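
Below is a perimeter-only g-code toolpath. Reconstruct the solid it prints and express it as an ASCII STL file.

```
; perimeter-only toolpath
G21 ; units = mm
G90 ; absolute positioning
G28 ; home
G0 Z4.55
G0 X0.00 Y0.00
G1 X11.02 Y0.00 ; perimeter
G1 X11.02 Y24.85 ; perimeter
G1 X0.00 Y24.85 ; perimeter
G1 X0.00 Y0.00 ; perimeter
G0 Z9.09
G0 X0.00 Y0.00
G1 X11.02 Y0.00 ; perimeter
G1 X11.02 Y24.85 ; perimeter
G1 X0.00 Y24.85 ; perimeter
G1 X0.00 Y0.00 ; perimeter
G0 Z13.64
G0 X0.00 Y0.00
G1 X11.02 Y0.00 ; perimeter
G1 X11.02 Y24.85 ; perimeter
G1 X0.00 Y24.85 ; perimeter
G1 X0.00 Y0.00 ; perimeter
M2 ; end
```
solid part
  facet normal 0.0000 0.0000 -1.0000
    outer loop
      vertex 11.02 24.85 0.00
      vertex 11.02 0.00 0.00
      vertex 0.00 0.00 0.00
    endloop
  endfacet
  facet normal 0.0000 0.0000 -1.0000
    outer loop
      vertex 0.00 24.85 0.00
      vertex 11.02 24.85 0.00
      vertex 0.00 0.00 0.00
    endloop
  endfacet
  facet normal 0.0000 0.0000 1.0000
    outer loop
      vertex 0.00 0.00 13.64
      vertex 11.02 0.00 13.64
      vertex 11.02 24.85 13.64
    endloop
  endfacet
  facet normal 0.0000 0.0000 1.0000
    outer loop
      vertex 0.00 0.00 13.64
      vertex 11.02 24.85 13.64
      vertex 0.00 24.85 13.64
    endloop
  endfacet
  facet normal 0.0000 -1.0000 0.0000
    outer loop
      vertex 0.00 0.00 0.00
      vertex 11.02 0.00 0.00
      vertex 11.02 0.00 13.64
    endloop
  endfacet
  facet normal 0.0000 -1.0000 0.0000
    outer loop
      vertex 0.00 0.00 0.00
      vertex 11.02 0.00 13.64
      vertex 0.00 0.00 13.64
    endloop
  endfacet
  facet normal 0.0000 1.0000 0.0000
    outer loop
      vertex 11.02 24.85 13.64
      vertex 11.02 24.85 0.00
      vertex 0.00 24.85 0.00
    endloop
  endfacet
  facet normal 0.0000 1.0000 0.0000
    outer loop
      vertex 0.00 24.85 13.64
      vertex 11.02 24.85 13.64
      vertex 0.00 24.85 0.00
    endloop
  endfacet
  facet normal -1.0000 0.0000 0.0000
    outer loop
      vertex 0.00 24.85 13.64
      vertex 0.00 24.85 0.00
      vertex 0.00 0.00 0.00
    endloop
  endfacet
  facet normal -1.0000 0.0000 0.0000
    outer loop
      vertex 0.00 0.00 13.64
      vertex 0.00 24.85 13.64
      vertex 0.00 0.00 0.00
    endloop
  endfacet
  facet normal 1.0000 0.0000 0.0000
    outer loop
      vertex 11.02 0.00 0.00
      vertex 11.02 24.85 0.00
      vertex 11.02 24.85 13.64
    endloop
  endfacet
  facet normal 1.0000 0.0000 0.0000
    outer loop
      vertex 11.02 0.00 0.00
      vertex 11.02 24.85 13.64
      vertex 11.02 0.00 13.64
    endloop
  endfacet
endsolid part

The G0 Z moves step by Δz≈4.55 mm. Every layer's G1 loop is the same polygon, so the solid is a straight extrusion of it from z=0 to z≈13.6. Closing with flat bottom and top caps and triangulating gives 12 facets — a rectangular box, roughly 11 × 24.9 mm footprint and 13.6 mm tall.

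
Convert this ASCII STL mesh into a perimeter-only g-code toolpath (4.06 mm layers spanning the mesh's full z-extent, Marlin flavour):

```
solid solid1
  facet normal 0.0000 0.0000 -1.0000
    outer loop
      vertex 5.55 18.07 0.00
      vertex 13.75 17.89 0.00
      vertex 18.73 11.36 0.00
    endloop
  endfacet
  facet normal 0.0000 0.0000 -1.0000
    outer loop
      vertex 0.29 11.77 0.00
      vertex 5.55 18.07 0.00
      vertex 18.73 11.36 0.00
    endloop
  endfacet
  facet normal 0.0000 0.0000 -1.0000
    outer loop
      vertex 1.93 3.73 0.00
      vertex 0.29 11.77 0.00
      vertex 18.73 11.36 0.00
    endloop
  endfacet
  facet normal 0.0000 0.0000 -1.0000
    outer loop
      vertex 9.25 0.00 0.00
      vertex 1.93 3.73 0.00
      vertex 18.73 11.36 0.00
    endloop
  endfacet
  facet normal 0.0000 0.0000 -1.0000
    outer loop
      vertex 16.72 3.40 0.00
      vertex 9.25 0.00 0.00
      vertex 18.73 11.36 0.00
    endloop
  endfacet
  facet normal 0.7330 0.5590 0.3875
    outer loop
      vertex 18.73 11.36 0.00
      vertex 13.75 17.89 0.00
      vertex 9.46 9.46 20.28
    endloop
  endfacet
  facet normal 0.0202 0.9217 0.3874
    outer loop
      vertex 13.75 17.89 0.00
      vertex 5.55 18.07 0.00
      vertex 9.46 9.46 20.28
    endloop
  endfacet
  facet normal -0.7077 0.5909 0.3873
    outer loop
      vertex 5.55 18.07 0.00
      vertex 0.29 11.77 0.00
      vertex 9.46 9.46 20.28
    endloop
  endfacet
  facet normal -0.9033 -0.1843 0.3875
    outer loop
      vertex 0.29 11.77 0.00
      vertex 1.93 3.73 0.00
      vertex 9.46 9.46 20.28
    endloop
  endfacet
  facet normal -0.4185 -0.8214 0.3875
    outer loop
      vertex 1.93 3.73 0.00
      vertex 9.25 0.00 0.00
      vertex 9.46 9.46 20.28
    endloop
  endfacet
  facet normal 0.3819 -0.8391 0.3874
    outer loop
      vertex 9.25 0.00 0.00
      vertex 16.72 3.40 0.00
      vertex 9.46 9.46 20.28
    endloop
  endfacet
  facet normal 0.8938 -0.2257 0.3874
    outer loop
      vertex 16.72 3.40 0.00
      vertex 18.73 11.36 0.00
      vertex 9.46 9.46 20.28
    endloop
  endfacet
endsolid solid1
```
; perimeter-only toolpath
G21 ; units = mm
G90 ; absolute positioning
G28 ; home
; layer 1
G0 Z4.06
G0 X16.88 Y10.98
G1 X12.89 Y16.20
G1 X6.33 Y16.35
G1 X2.12 Y11.31
G1 X3.44 Y4.88
G1 X9.29 Y1.89
G1 X15.27 Y4.61
G1 X16.88 Y10.98
; layer 2
G0 Z8.11
G0 X15.02 Y10.60
G1 X12.03 Y14.52
G1 X7.11 Y14.63
G1 X3.96 Y10.85
G1 X4.94 Y6.02
G1 X9.33 Y3.78
G1 X13.82 Y5.82
G1 X15.02 Y10.60
; layer 3
G0 Z12.17
G0 X13.17 Y10.22
G1 X11.18 Y12.83
G1 X7.90 Y12.90
G1 X5.79 Y10.38
G1 X6.45 Y7.17
G1 X9.38 Y5.68
G1 X12.36 Y7.04
G1 X13.17 Y10.22
; layer 4
G0 Z16.22
G0 X11.31 Y9.84
G1 X10.32 Y11.15
G1 X8.68 Y11.18
G1 X7.63 Y9.92
G1 X7.95 Y8.31
G1 X9.42 Y7.57
G1 X10.91 Y8.25
G1 X11.31 Y9.84
M2 ; end

The solid is a regular 7-sided pyramid, base circumscribed radius ≈ 9.46 mm, apex at z ≈ 20.3 mm. Slicing at Δz = 4.06 mm — 5 equal slices spanning the solid's height, so layer i sits at z = i·h/5 — gives 4 non-empty perimeters. Each is a 7-segment closed polygon; G0 lifts to the layer z and rapids to the start vertex, then G1 traces the edges. The cross-section shrinks linearly with z (the slice at the apex is degenerate and omitted).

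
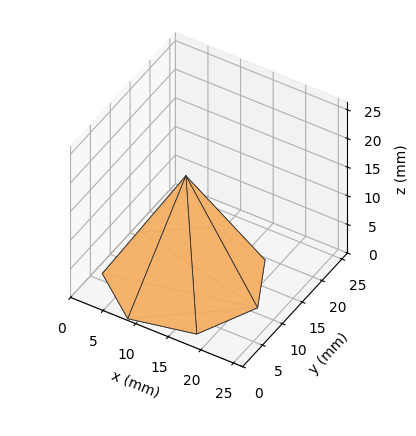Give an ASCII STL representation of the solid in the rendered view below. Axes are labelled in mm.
Reading the render: the shape is a regular 7-sided pyramid, base circumscribed radius ≈ 11 mm, apex at z ≈ 18 mm (dimensions read to the nearest mm from the axis ticks). For the STL, each face is triangulated and given an outward normal.

solid part
  facet normal 0.0000 0.0000 -1.0000
    outer loop
      vertex 8.6 21.7 0.0
      vertex 17.9 19.6 0.0
      vertex 22.0 11.0 0.0
    endloop
  endfacet
  facet normal 0.0000 0.0000 -1.0000
    outer loop
      vertex 1.1 15.8 0.0
      vertex 8.6 21.7 0.0
      vertex 22.0 11.0 0.0
    endloop
  endfacet
  facet normal 0.0000 0.0000 -1.0000
    outer loop
      vertex 1.1 6.2 0.0
      vertex 1.1 15.8 0.0
      vertex 22.0 11.0 0.0
    endloop
  endfacet
  facet normal 0.0000 0.0000 -1.0000
    outer loop
      vertex 8.6 0.3 0.0
      vertex 1.1 6.2 0.0
      vertex 22.0 11.0 0.0
    endloop
  endfacet
  facet normal 0.0000 0.0000 -1.0000
    outer loop
      vertex 17.9 2.4 0.0
      vertex 8.6 0.3 0.0
      vertex 22.0 11.0 0.0
    endloop
  endfacet
  facet normal 0.7904 0.3768 0.4830
    outer loop
      vertex 22.0 11.0 0.0
      vertex 17.9 19.6 0.0
      vertex 11.0 11.0 18.0
    endloop
  endfacet
  facet normal 0.1930 0.8545 0.4822
    outer loop
      vertex 17.9 19.6 0.0
      vertex 8.6 21.7 0.0
      vertex 11.0 11.0 18.0
    endloop
  endfacet
  facet normal -0.5418 0.6888 0.4817
    outer loop
      vertex 8.6 21.7 0.0
      vertex 1.1 15.8 0.0
      vertex 11.0 11.0 18.0
    endloop
  endfacet
  facet normal -0.8762 0.0000 0.4819
    outer loop
      vertex 1.1 15.8 0.0
      vertex 1.1 6.2 0.0
      vertex 11.0 11.0 18.0
    endloop
  endfacet
  facet normal -0.5418 -0.6888 0.4817
    outer loop
      vertex 1.1 6.2 0.0
      vertex 8.6 0.3 0.0
      vertex 11.0 11.0 18.0
    endloop
  endfacet
  facet normal 0.1930 -0.8545 0.4822
    outer loop
      vertex 8.6 0.3 0.0
      vertex 17.9 2.4 0.0
      vertex 11.0 11.0 18.0
    endloop
  endfacet
  facet normal 0.7904 -0.3768 0.4830
    outer loop
      vertex 17.9 2.4 0.0
      vertex 22.0 11.0 0.0
      vertex 11.0 11.0 18.0
    endloop
  endfacet
endsolid part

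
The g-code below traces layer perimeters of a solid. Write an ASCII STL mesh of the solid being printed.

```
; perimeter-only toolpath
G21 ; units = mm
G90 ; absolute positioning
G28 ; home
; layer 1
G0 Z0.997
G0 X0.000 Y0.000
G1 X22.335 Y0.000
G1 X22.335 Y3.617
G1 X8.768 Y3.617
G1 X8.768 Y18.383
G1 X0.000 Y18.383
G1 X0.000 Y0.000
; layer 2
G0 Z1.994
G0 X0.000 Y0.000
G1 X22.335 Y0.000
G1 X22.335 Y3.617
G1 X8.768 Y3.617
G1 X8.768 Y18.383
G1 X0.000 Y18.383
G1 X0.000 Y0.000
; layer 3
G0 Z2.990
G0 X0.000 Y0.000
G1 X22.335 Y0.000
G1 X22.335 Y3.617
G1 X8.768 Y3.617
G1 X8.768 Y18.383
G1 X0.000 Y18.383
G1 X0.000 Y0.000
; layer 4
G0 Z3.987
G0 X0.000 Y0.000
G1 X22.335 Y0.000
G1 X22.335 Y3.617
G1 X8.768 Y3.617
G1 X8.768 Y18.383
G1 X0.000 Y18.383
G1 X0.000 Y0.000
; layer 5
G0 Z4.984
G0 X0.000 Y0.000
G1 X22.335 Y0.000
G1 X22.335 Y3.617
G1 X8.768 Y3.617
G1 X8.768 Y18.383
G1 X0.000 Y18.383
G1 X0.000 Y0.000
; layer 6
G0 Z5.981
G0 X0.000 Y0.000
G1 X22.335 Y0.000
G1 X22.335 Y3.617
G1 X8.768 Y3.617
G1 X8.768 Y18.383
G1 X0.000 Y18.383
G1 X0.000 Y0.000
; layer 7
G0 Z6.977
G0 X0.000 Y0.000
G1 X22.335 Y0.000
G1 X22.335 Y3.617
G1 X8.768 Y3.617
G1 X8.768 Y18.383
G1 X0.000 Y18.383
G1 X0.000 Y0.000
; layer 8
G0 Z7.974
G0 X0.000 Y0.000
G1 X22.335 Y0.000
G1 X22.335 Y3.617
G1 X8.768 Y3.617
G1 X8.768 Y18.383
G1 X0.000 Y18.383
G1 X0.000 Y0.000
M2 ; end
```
solid part
  facet normal 0.0000 0.0000 -1.0000
    outer loop
      vertex 22.335 3.617 0.000
      vertex 22.335 0.000 0.000
      vertex 0.000 0.000 0.000
    endloop
  endfacet
  facet normal 0.0000 0.0000 -1.0000
    outer loop
      vertex 8.768 3.617 0.000
      vertex 22.335 3.617 0.000
      vertex 0.000 0.000 0.000
    endloop
  endfacet
  facet normal 0.0000 0.0000 -1.0000
    outer loop
      vertex 8.768 18.383 0.000
      vertex 8.768 3.617 0.000
      vertex 0.000 0.000 0.000
    endloop
  endfacet
  facet normal 0.0000 0.0000 -1.0000
    outer loop
      vertex 0.000 18.383 0.000
      vertex 8.768 18.383 0.000
      vertex 0.000 0.000 0.000
    endloop
  endfacet
  facet normal 0.0000 0.0000 1.0000
    outer loop
      vertex 0.000 0.000 7.974
      vertex 22.335 0.000 7.974
      vertex 22.335 3.617 7.974
    endloop
  endfacet
  facet normal 0.0000 0.0000 1.0000
    outer loop
      vertex 0.000 0.000 7.974
      vertex 22.335 3.617 7.974
      vertex 8.768 3.617 7.974
    endloop
  endfacet
  facet normal 0.0000 0.0000 1.0000
    outer loop
      vertex 0.000 0.000 7.974
      vertex 8.768 3.617 7.974
      vertex 8.768 18.383 7.974
    endloop
  endfacet
  facet normal 0.0000 0.0000 1.0000
    outer loop
      vertex 0.000 0.000 7.974
      vertex 8.768 18.383 7.974
      vertex 0.000 18.383 7.974
    endloop
  endfacet
  facet normal 0.0000 -1.0000 0.0000
    outer loop
      vertex 0.000 0.000 0.000
      vertex 22.335 0.000 0.000
      vertex 22.335 0.000 7.974
    endloop
  endfacet
  facet normal 0.0000 -1.0000 0.0000
    outer loop
      vertex 0.000 0.000 0.000
      vertex 22.335 0.000 7.974
      vertex 0.000 0.000 7.974
    endloop
  endfacet
  facet normal 1.0000 0.0000 0.0000
    outer loop
      vertex 22.335 0.000 0.000
      vertex 22.335 3.617 0.000
      vertex 22.335 3.617 7.974
    endloop
  endfacet
  facet normal 1.0000 0.0000 0.0000
    outer loop
      vertex 22.335 0.000 0.000
      vertex 22.335 3.617 7.974
      vertex 22.335 0.000 7.974
    endloop
  endfacet
  facet normal 0.0000 1.0000 0.0000
    outer loop
      vertex 22.335 3.617 0.000
      vertex 8.768 3.617 0.000
      vertex 8.768 3.617 7.974
    endloop
  endfacet
  facet normal 0.0000 1.0000 0.0000
    outer loop
      vertex 22.335 3.617 0.000
      vertex 8.768 3.617 7.974
      vertex 22.335 3.617 7.974
    endloop
  endfacet
  facet normal 1.0000 0.0000 0.0000
    outer loop
      vertex 8.768 3.617 0.000
      vertex 8.768 18.383 0.000
      vertex 8.768 18.383 7.974
    endloop
  endfacet
  facet normal 1.0000 0.0000 0.0000
    outer loop
      vertex 8.768 3.617 0.000
      vertex 8.768 18.383 7.974
      vertex 8.768 3.617 7.974
    endloop
  endfacet
  facet normal 0.0000 1.0000 0.0000
    outer loop
      vertex 8.768 18.383 0.000
      vertex 0.000 18.383 0.000
      vertex 0.000 18.383 7.974
    endloop
  endfacet
  facet normal 0.0000 1.0000 0.0000
    outer loop
      vertex 8.768 18.383 0.000
      vertex 0.000 18.383 7.974
      vertex 8.768 18.383 7.974
    endloop
  endfacet
  facet normal -1.0000 0.0000 0.0000
    outer loop
      vertex 0.000 18.383 0.000
      vertex 0.000 0.000 0.000
      vertex 0.000 0.000 7.974
    endloop
  endfacet
  facet normal -1.0000 0.0000 0.0000
    outer loop
      vertex 0.000 18.383 0.000
      vertex 0.000 0.000 7.974
      vertex 0.000 18.383 7.974
    endloop
  endfacet
endsolid part

The G0 Z moves step by Δz≈0.997 mm. Every layer's G1 loop is the same polygon, so the solid is a straight extrusion of it from z=0 to z≈7.97. Closing with flat bottom and top caps and triangulating gives 20 facets — an L-shaped prism: outer 22.3 × 18.4 mm, arm thicknesses ≈ 3.62 mm (horizontal) and 8.77 mm (vertical), extruded 7.97 mm in z.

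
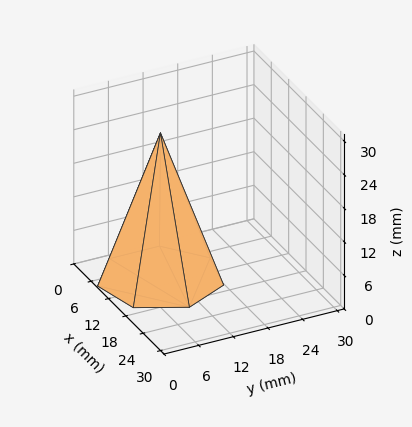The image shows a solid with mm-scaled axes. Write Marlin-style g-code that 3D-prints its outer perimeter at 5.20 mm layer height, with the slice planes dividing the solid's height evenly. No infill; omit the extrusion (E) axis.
Reading the render: the shape is a regular 7-sided pyramid, base circumscribed radius ≈ 10 mm, apex at z ≈ 26 mm (dimensions read to the nearest mm from the axis ticks). For the g-code, the solid's height is divided into equal slices at the stated Δz and each level perimeter traced with G1 moves after a G0 lift.

; perimeter-only toolpath
G21 ; units = mm
G90 ; absolute positioning
G28 ; home
; layer 1
G0 Z5.20
G0 X18.00 Y10.00
G1 X14.98 Y16.26
G1 X8.22 Y17.80
G1 X2.79 Y13.47
G1 X2.79 Y6.53
G1 X8.22 Y2.20
G1 X14.98 Y3.74
G1 X18.00 Y10.00
; layer 2
G0 Z10.40
G0 X16.00 Y10.00
G1 X13.74 Y14.69
G1 X8.66 Y15.85
G1 X4.59 Y12.60
G1 X4.59 Y7.40
G1 X8.66 Y4.15
G1 X13.74 Y5.31
G1 X16.00 Y10.00
; layer 3
G0 Z15.60
G0 X14.00 Y10.00
G1 X12.49 Y13.13
G1 X9.11 Y13.90
G1 X6.40 Y11.74
G1 X6.40 Y8.26
G1 X9.11 Y6.10
G1 X12.49 Y6.87
G1 X14.00 Y10.00
; layer 4
G0 Z20.80
G0 X12.00 Y10.00
G1 X11.25 Y11.56
G1 X9.55 Y11.95
G1 X8.20 Y10.87
G1 X8.20 Y9.13
G1 X9.55 Y8.05
G1 X11.25 Y8.44
G1 X12.00 Y10.00
M2 ; end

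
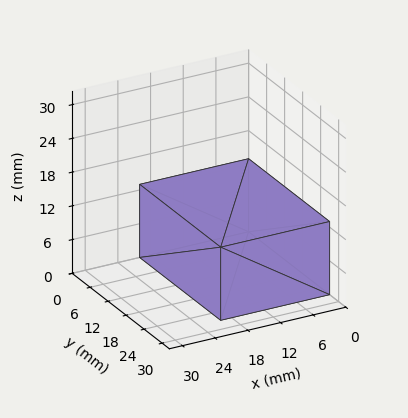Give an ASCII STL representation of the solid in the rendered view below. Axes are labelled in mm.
Reading the render: the shape is a rectangular box, roughly 20 × 27 mm footprint and 13 mm tall (dimensions read to the nearest mm from the axis ticks). For the STL, each face is triangulated and given an outward normal.

solid part
  facet normal 0.0000 0.0000 -1.0000
    outer loop
      vertex 20.00 27.00 0.00
      vertex 20.00 0.00 0.00
      vertex 0.00 0.00 0.00
    endloop
  endfacet
  facet normal 0.0000 0.0000 -1.0000
    outer loop
      vertex 0.00 27.00 0.00
      vertex 20.00 27.00 0.00
      vertex 0.00 0.00 0.00
    endloop
  endfacet
  facet normal 0.0000 0.0000 1.0000
    outer loop
      vertex 0.00 0.00 13.00
      vertex 20.00 0.00 13.00
      vertex 20.00 27.00 13.00
    endloop
  endfacet
  facet normal 0.0000 0.0000 1.0000
    outer loop
      vertex 0.00 0.00 13.00
      vertex 20.00 27.00 13.00
      vertex 0.00 27.00 13.00
    endloop
  endfacet
  facet normal 0.0000 -1.0000 0.0000
    outer loop
      vertex 0.00 0.00 0.00
      vertex 20.00 0.00 0.00
      vertex 20.00 0.00 13.00
    endloop
  endfacet
  facet normal 0.0000 -1.0000 0.0000
    outer loop
      vertex 0.00 0.00 0.00
      vertex 20.00 0.00 13.00
      vertex 0.00 0.00 13.00
    endloop
  endfacet
  facet normal 0.0000 1.0000 0.0000
    outer loop
      vertex 20.00 27.00 13.00
      vertex 20.00 27.00 0.00
      vertex 0.00 27.00 0.00
    endloop
  endfacet
  facet normal 0.0000 1.0000 0.0000
    outer loop
      vertex 0.00 27.00 13.00
      vertex 20.00 27.00 13.00
      vertex 0.00 27.00 0.00
    endloop
  endfacet
  facet normal -1.0000 0.0000 0.0000
    outer loop
      vertex 0.00 27.00 13.00
      vertex 0.00 27.00 0.00
      vertex 0.00 0.00 0.00
    endloop
  endfacet
  facet normal -1.0000 0.0000 0.0000
    outer loop
      vertex 0.00 0.00 13.00
      vertex 0.00 27.00 13.00
      vertex 0.00 0.00 0.00
    endloop
  endfacet
  facet normal 1.0000 0.0000 0.0000
    outer loop
      vertex 20.00 0.00 0.00
      vertex 20.00 27.00 0.00
      vertex 20.00 27.00 13.00
    endloop
  endfacet
  facet normal 1.0000 0.0000 0.0000
    outer loop
      vertex 20.00 0.00 0.00
      vertex 20.00 27.00 13.00
      vertex 20.00 0.00 13.00
    endloop
  endfacet
endsolid part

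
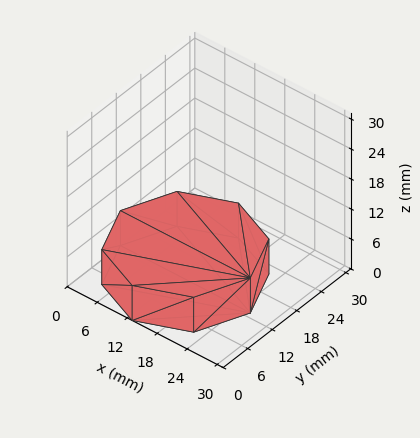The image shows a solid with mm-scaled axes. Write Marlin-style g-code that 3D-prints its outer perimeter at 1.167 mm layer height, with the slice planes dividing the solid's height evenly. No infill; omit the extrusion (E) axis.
Reading the render: the shape is a regular 8-sided prism (a cylinder approximated with 8 flat sides), circumscribed radius ≈ 13 mm, height ≈ 7 mm (dimensions read to the nearest mm from the axis ticks). For the g-code, the solid's height is divided into equal slices at the stated Δz and each level perimeter traced with G1 moves after a G0 lift.

; perimeter-only toolpath
G21 ; units = mm
G90 ; absolute positioning
G28 ; home
; layer 1
G0 Z1.167
G0 X26.000 Y13.000
G1 X22.192 Y22.192
G1 X13.000 Y26.000
G1 X3.808 Y22.192
G1 X0.000 Y13.000
G1 X3.808 Y3.808
G1 X13.000 Y0.000
G1 X22.192 Y3.808
G1 X26.000 Y13.000
; layer 2
G0 Z2.333
G0 X26.000 Y13.000
G1 X22.192 Y22.192
G1 X13.000 Y26.000
G1 X3.808 Y22.192
G1 X0.000 Y13.000
G1 X3.808 Y3.808
G1 X13.000 Y0.000
G1 X22.192 Y3.808
G1 X26.000 Y13.000
; layer 3
G0 Z3.500
G0 X26.000 Y13.000
G1 X22.192 Y22.192
G1 X13.000 Y26.000
G1 X3.808 Y22.192
G1 X0.000 Y13.000
G1 X3.808 Y3.808
G1 X13.000 Y0.000
G1 X22.192 Y3.808
G1 X26.000 Y13.000
; layer 4
G0 Z4.667
G0 X26.000 Y13.000
G1 X22.192 Y22.192
G1 X13.000 Y26.000
G1 X3.808 Y22.192
G1 X0.000 Y13.000
G1 X3.808 Y3.808
G1 X13.000 Y0.000
G1 X22.192 Y3.808
G1 X26.000 Y13.000
; layer 5
G0 Z5.833
G0 X26.000 Y13.000
G1 X22.192 Y22.192
G1 X13.000 Y26.000
G1 X3.808 Y22.192
G1 X0.000 Y13.000
G1 X3.808 Y3.808
G1 X13.000 Y0.000
G1 X22.192 Y3.808
G1 X26.000 Y13.000
; layer 6
G0 Z7.000
G0 X26.000 Y13.000
G1 X22.192 Y22.192
G1 X13.000 Y26.000
G1 X3.808 Y22.192
G1 X0.000 Y13.000
G1 X3.808 Y3.808
G1 X13.000 Y0.000
G1 X22.192 Y3.808
G1 X26.000 Y13.000
M2 ; end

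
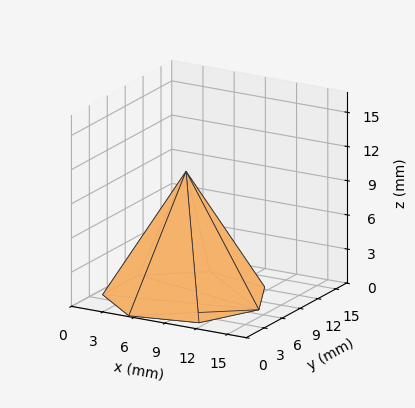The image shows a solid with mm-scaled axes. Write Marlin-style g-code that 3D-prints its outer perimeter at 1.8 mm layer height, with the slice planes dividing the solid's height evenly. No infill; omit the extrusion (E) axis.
Reading the render: the shape is a regular 7-sided pyramid, base circumscribed radius ≈ 7 mm, apex at z ≈ 11 mm (dimensions read to the nearest mm from the axis ticks). For the g-code, the solid's height is divided into equal slices at the stated Δz and each level perimeter traced with G1 moves after a G0 lift.

; perimeter-only toolpath
G21 ; units = mm
G90 ; absolute positioning
G28 ; home
; layer 1
G0 Z1.8
G0 X12.8 Y7.0
G1 X10.7 Y11.6
G1 X5.7 Y12.7
G1 X1.8 Y9.5
G1 X1.8 Y4.5
G1 X5.7 Y1.3
G1 X10.7 Y2.4
G1 X12.8 Y7.0
; layer 2
G0 Z3.7
G0 X11.7 Y7.0
G1 X9.9 Y10.7
G1 X5.9 Y11.5
G1 X2.8 Y9.0
G1 X2.8 Y5.0
G1 X5.9 Y2.5
G1 X9.9 Y3.3
G1 X11.7 Y7.0
; layer 3
G0 Z5.5
G0 X10.5 Y7.0
G1 X9.2 Y9.8
G1 X6.2 Y10.4
G1 X3.9 Y8.5
G1 X3.9 Y5.5
G1 X6.2 Y3.6
G1 X9.2 Y4.2
G1 X10.5 Y7.0
; layer 4
G0 Z7.3
G0 X9.3 Y7.0
G1 X8.5 Y8.8
G1 X6.5 Y9.3
G1 X4.9 Y8.0
G1 X4.9 Y6.0
G1 X6.5 Y4.7
G1 X8.5 Y5.2
G1 X9.3 Y7.0
; layer 5
G0 Z9.2
G0 X8.2 Y7.0
G1 X7.7 Y7.9
G1 X6.7 Y8.1
G1 X6.0 Y7.5
G1 X6.0 Y6.5
G1 X6.7 Y5.9
G1 X7.7 Y6.1
G1 X8.2 Y7.0
M2 ; end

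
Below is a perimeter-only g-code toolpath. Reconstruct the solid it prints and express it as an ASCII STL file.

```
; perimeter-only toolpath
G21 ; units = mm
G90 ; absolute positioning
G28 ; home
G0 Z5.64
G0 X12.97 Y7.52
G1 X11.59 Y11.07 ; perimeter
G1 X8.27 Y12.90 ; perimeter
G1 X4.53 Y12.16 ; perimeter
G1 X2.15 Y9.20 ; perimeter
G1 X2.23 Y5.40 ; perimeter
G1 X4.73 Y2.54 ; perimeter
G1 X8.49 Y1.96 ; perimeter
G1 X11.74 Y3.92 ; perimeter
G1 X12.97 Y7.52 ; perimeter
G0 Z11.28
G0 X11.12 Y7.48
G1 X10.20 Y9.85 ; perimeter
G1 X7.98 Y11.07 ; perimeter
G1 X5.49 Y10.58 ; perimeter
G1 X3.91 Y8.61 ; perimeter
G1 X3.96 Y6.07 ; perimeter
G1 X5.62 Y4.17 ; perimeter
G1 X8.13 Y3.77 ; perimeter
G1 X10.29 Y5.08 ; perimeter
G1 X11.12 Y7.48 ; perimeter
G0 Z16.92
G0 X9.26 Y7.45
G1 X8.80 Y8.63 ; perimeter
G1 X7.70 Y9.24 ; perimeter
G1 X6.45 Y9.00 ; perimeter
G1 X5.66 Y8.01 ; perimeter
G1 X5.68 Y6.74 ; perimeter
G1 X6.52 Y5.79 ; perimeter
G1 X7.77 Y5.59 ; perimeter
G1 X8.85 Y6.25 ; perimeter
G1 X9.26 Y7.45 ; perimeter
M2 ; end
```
solid part
  facet normal 0.0000 0.0000 -1.0000
    outer loop
      vertex 8.55 14.73 0.00
      vertex 12.99 12.29 0.00
      vertex 14.82 7.56 0.00
    endloop
  endfacet
  facet normal 0.0000 0.0000 -1.0000
    outer loop
      vertex 3.57 13.75 0.00
      vertex 8.55 14.73 0.00
      vertex 14.82 7.56 0.00
    endloop
  endfacet
  facet normal 0.0000 0.0000 -1.0000
    outer loop
      vertex 0.40 9.80 0.00
      vertex 3.57 13.75 0.00
      vertex 14.82 7.56 0.00
    endloop
  endfacet
  facet normal 0.0000 0.0000 -1.0000
    outer loop
      vertex 0.50 4.73 0.00
      vertex 0.40 9.80 0.00
      vertex 14.82 7.56 0.00
    endloop
  endfacet
  facet normal 0.0000 0.0000 -1.0000
    outer loop
      vertex 3.84 0.92 0.00
      vertex 0.50 4.73 0.00
      vertex 14.82 7.56 0.00
    endloop
  endfacet
  facet normal 0.0000 0.0000 -1.0000
    outer loop
      vertex 8.85 0.14 0.00
      vertex 3.84 0.92 0.00
      vertex 14.82 7.56 0.00
    endloop
  endfacet
  facet normal 0.0000 0.0000 -1.0000
    outer loop
      vertex 13.18 2.76 0.00
      vertex 8.85 0.14 0.00
      vertex 14.82 7.56 0.00
    endloop
  endfacet
  facet normal 0.8911 0.3448 0.2950
    outer loop
      vertex 14.82 7.56 0.00
      vertex 12.99 12.29 0.00
      vertex 7.41 7.41 22.56
    endloop
  endfacet
  facet normal 0.4602 0.8374 0.2950
    outer loop
      vertex 12.99 12.29 0.00
      vertex 8.55 14.73 0.00
      vertex 7.41 7.41 22.56
    endloop
  endfacet
  facet normal -0.1845 0.9376 0.2949
    outer loop
      vertex 8.55 14.73 0.00
      vertex 3.57 13.75 0.00
      vertex 7.41 7.41 22.56
    endloop
  endfacet
  facet normal -0.7452 0.5981 0.2949
    outer loop
      vertex 3.57 13.75 0.00
      vertex 0.40 9.80 0.00
      vertex 7.41 7.41 22.56
    endloop
  endfacet
  facet normal -0.9554 -0.0188 0.2949
    outer loop
      vertex 0.40 9.80 0.00
      vertex 0.50 4.73 0.00
      vertex 7.41 7.41 22.56
    endloop
  endfacet
  facet normal -0.7185 -0.6299 0.2949
    outer loop
      vertex 0.50 4.73 0.00
      vertex 3.84 0.92 0.00
      vertex 7.41 7.41 22.56
    endloop
  endfacet
  facet normal -0.1470 -0.9442 0.2949
    outer loop
      vertex 3.84 0.92 0.00
      vertex 8.85 0.14 0.00
      vertex 7.41 7.41 22.56
    endloop
  endfacet
  facet normal 0.4946 -0.8175 0.2950
    outer loop
      vertex 8.85 0.14 0.00
      vertex 13.18 2.76 0.00
      vertex 7.41 7.41 22.56
    endloop
  endfacet
  facet normal 0.9042 -0.3089 0.2949
    outer loop
      vertex 13.18 2.76 0.00
      vertex 14.82 7.56 0.00
      vertex 7.41 7.41 22.56
    endloop
  endfacet
endsolid part

The G0 Z moves step by Δz≈5.64 mm. The G1 loops shrink linearly with z, so the solid tapers from its base footprint up to z≈22.6. Closing with a flat bottom cap and the tapered top and triangulating gives 16 facets — a regular 9-sided pyramid, base circumscribed radius ≈ 7.41 mm, apex at z ≈ 22.6 mm.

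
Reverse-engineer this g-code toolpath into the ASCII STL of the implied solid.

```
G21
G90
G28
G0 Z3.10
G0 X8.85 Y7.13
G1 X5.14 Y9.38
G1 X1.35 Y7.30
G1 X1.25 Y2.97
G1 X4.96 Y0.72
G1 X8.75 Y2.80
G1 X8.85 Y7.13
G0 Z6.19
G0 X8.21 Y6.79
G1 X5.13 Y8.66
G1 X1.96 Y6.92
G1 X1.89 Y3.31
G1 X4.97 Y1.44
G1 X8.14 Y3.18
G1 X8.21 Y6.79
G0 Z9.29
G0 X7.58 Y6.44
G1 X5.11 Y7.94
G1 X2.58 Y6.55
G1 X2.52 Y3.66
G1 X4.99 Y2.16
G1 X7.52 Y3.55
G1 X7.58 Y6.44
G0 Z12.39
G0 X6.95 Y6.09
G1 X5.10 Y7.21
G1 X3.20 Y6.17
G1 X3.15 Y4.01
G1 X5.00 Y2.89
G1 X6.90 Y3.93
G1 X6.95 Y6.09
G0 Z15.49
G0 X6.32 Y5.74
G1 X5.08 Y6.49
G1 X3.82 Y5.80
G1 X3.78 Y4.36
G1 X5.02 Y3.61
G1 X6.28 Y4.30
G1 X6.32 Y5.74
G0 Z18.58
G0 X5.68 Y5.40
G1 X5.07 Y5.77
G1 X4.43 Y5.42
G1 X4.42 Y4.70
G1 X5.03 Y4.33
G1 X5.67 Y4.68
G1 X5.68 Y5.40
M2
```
solid part
  facet normal 0.0000 0.0000 -1.0000
    outer loop
      vertex 0.73 7.67 0.00
      vertex 5.16 10.10 0.00
      vertex 9.48 7.48 0.00
    endloop
  endfacet
  facet normal 0.0000 0.0000 -1.0000
    outer loop
      vertex 0.62 2.62 0.00
      vertex 0.73 7.67 0.00
      vertex 9.48 7.48 0.00
    endloop
  endfacet
  facet normal 0.0000 0.0000 -1.0000
    outer loop
      vertex 4.94 0.00 0.00
      vertex 0.62 2.62 0.00
      vertex 9.48 7.48 0.00
    endloop
  endfacet
  facet normal 0.0000 0.0000 -1.0000
    outer loop
      vertex 9.37 2.43 0.00
      vertex 4.94 0.00 0.00
      vertex 9.48 7.48 0.00
    endloop
  endfacet
  facet normal 0.5083 0.8381 0.1978
    outer loop
      vertex 9.48 7.48 0.00
      vertex 5.16 10.10 0.00
      vertex 5.05 5.05 21.68
    endloop
  endfacet
  facet normal -0.4714 0.8594 0.1978
    outer loop
      vertex 5.16 10.10 0.00
      vertex 0.73 7.67 0.00
      vertex 5.05 5.05 21.68
    endloop
  endfacet
  facet normal -0.9800 0.0213 0.1979
    outer loop
      vertex 0.73 7.67 0.00
      vertex 0.62 2.62 0.00
      vertex 5.05 5.05 21.68
    endloop
  endfacet
  facet normal -0.5083 -0.8381 0.1978
    outer loop
      vertex 0.62 2.62 0.00
      vertex 4.94 0.00 0.00
      vertex 5.05 5.05 21.68
    endloop
  endfacet
  facet normal 0.4714 -0.8594 0.1978
    outer loop
      vertex 4.94 0.00 0.00
      vertex 9.37 2.43 0.00
      vertex 5.05 5.05 21.68
    endloop
  endfacet
  facet normal 0.9800 -0.0213 0.1979
    outer loop
      vertex 9.37 2.43 0.00
      vertex 9.48 7.48 0.00
      vertex 5.05 5.05 21.68
    endloop
  endfacet
endsolid part

The G0 Z moves step by Δz≈3.10 mm. The G1 loops shrink linearly with z, so the solid tapers from its base footprint up to z≈21.7. Closing with a flat bottom cap and the tapered top and triangulating gives 10 facets — a regular 6-sided pyramid, base circumscribed radius ≈ 5.05 mm, apex at z ≈ 21.7 mm.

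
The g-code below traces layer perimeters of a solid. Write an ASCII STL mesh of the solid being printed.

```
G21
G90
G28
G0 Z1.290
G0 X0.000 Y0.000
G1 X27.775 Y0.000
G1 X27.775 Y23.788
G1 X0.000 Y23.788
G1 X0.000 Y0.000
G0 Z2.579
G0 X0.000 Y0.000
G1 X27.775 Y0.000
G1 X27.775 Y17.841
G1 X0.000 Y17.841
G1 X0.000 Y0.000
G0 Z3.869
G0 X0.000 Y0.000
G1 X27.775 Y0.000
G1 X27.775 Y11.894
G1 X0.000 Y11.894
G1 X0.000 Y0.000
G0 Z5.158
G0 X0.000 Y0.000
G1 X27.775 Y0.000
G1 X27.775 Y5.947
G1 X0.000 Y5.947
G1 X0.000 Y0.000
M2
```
solid part
  facet normal 0.0000 0.0000 -1.0000
    outer loop
      vertex 27.775 29.735 0.000
      vertex 27.775 0.000 0.000
      vertex 0.000 0.000 0.000
    endloop
  endfacet
  facet normal 0.0000 0.0000 -1.0000
    outer loop
      vertex 0.000 29.735 0.000
      vertex 27.775 29.735 0.000
      vertex 0.000 0.000 0.000
    endloop
  endfacet
  facet normal 0.0000 -1.0000 0.0000
    outer loop
      vertex 0.000 0.000 0.000
      vertex 27.775 0.000 0.000
      vertex 27.775 0.000 6.448
    endloop
  endfacet
  facet normal 0.0000 -1.0000 0.0000
    outer loop
      vertex 0.000 0.000 0.000
      vertex 27.775 0.000 6.448
      vertex 0.000 0.000 6.448
    endloop
  endfacet
  facet normal 0.0000 0.2119 0.9773
    outer loop
      vertex 0.000 0.000 6.448
      vertex 27.775 0.000 6.448
      vertex 27.775 29.735 0.000
    endloop
  endfacet
  facet normal 0.0000 0.2119 0.9773
    outer loop
      vertex 0.000 0.000 6.448
      vertex 27.775 29.735 0.000
      vertex 0.000 29.735 0.000
    endloop
  endfacet
  facet normal -1.0000 0.0000 0.0000
    outer loop
      vertex 0.000 0.000 6.448
      vertex 0.000 29.735 0.000
      vertex 0.000 0.000 0.000
    endloop
  endfacet
  facet normal 1.0000 0.0000 0.0000
    outer loop
      vertex 27.775 0.000 0.000
      vertex 27.775 29.735 0.000
      vertex 27.775 0.000 6.448
    endloop
  endfacet
endsolid part

The G0 Z moves step by Δz≈1.290 mm. The G1 loops shrink linearly with z, so the solid tapers from its base footprint up to z≈6.45. Closing with a flat bottom cap and the tapered top and triangulating gives 8 facets — a wedge (ramp): 27.8 × 29.7 mm base, rising to 6.45 mm along the y=0 edge and sloping linearly to z=0 at y=29.7.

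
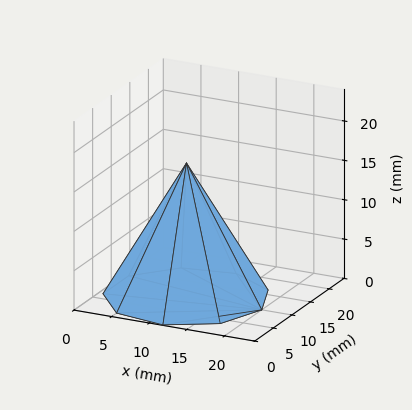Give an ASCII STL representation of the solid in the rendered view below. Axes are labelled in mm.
Reading the render: the shape is a regular 9-sided pyramid, base circumscribed radius ≈ 10 mm, apex at z ≈ 17 mm (dimensions read to the nearest mm from the axis ticks). For the STL, each face is triangulated and given an outward normal.

solid part
  facet normal 0.0000 0.0000 -1.0000
    outer loop
      vertex 11.736 19.848 0.000
      vertex 17.660 16.428 0.000
      vertex 20.000 10.000 0.000
    endloop
  endfacet
  facet normal 0.0000 0.0000 -1.0000
    outer loop
      vertex 5.000 18.660 0.000
      vertex 11.736 19.848 0.000
      vertex 20.000 10.000 0.000
    endloop
  endfacet
  facet normal 0.0000 0.0000 -1.0000
    outer loop
      vertex 0.603 13.420 0.000
      vertex 5.000 18.660 0.000
      vertex 20.000 10.000 0.000
    endloop
  endfacet
  facet normal 0.0000 0.0000 -1.0000
    outer loop
      vertex 0.603 6.580 0.000
      vertex 0.603 13.420 0.000
      vertex 20.000 10.000 0.000
    endloop
  endfacet
  facet normal 0.0000 0.0000 -1.0000
    outer loop
      vertex 5.000 1.340 0.000
      vertex 0.603 6.580 0.000
      vertex 20.000 10.000 0.000
    endloop
  endfacet
  facet normal 0.0000 0.0000 -1.0000
    outer loop
      vertex 11.736 0.152 0.000
      vertex 5.000 1.340 0.000
      vertex 20.000 10.000 0.000
    endloop
  endfacet
  facet normal 0.0000 0.0000 -1.0000
    outer loop
      vertex 17.660 3.572 0.000
      vertex 11.736 0.152 0.000
      vertex 20.000 10.000 0.000
    endloop
  endfacet
  facet normal 0.8224 0.2994 0.4838
    outer loop
      vertex 20.000 10.000 0.000
      vertex 17.660 16.428 0.000
      vertex 10.000 10.000 17.000
    endloop
  endfacet
  facet normal 0.4376 0.7580 0.4838
    outer loop
      vertex 17.660 16.428 0.000
      vertex 11.736 19.848 0.000
      vertex 10.000 10.000 17.000
    endloop
  endfacet
  facet normal -0.1520 0.8619 0.4838
    outer loop
      vertex 11.736 19.848 0.000
      vertex 5.000 18.660 0.000
      vertex 10.000 10.000 17.000
    endloop
  endfacet
  facet normal -0.6704 0.5626 0.4838
    outer loop
      vertex 5.000 18.660 0.000
      vertex 0.603 13.420 0.000
      vertex 10.000 10.000 17.000
    endloop
  endfacet
  facet normal -0.8752 0.0000 0.4838
    outer loop
      vertex 0.603 13.420 0.000
      vertex 0.603 6.580 0.000
      vertex 10.000 10.000 17.000
    endloop
  endfacet
  facet normal -0.6704 -0.5626 0.4838
    outer loop
      vertex 0.603 6.580 0.000
      vertex 5.000 1.340 0.000
      vertex 10.000 10.000 17.000
    endloop
  endfacet
  facet normal -0.1520 -0.8619 0.4838
    outer loop
      vertex 5.000 1.340 0.000
      vertex 11.736 0.152 0.000
      vertex 10.000 10.000 17.000
    endloop
  endfacet
  facet normal 0.4376 -0.7580 0.4838
    outer loop
      vertex 11.736 0.152 0.000
      vertex 17.660 3.572 0.000
      vertex 10.000 10.000 17.000
    endloop
  endfacet
  facet normal 0.8224 -0.2994 0.4838
    outer loop
      vertex 17.660 3.572 0.000
      vertex 20.000 10.000 0.000
      vertex 10.000 10.000 17.000
    endloop
  endfacet
endsolid part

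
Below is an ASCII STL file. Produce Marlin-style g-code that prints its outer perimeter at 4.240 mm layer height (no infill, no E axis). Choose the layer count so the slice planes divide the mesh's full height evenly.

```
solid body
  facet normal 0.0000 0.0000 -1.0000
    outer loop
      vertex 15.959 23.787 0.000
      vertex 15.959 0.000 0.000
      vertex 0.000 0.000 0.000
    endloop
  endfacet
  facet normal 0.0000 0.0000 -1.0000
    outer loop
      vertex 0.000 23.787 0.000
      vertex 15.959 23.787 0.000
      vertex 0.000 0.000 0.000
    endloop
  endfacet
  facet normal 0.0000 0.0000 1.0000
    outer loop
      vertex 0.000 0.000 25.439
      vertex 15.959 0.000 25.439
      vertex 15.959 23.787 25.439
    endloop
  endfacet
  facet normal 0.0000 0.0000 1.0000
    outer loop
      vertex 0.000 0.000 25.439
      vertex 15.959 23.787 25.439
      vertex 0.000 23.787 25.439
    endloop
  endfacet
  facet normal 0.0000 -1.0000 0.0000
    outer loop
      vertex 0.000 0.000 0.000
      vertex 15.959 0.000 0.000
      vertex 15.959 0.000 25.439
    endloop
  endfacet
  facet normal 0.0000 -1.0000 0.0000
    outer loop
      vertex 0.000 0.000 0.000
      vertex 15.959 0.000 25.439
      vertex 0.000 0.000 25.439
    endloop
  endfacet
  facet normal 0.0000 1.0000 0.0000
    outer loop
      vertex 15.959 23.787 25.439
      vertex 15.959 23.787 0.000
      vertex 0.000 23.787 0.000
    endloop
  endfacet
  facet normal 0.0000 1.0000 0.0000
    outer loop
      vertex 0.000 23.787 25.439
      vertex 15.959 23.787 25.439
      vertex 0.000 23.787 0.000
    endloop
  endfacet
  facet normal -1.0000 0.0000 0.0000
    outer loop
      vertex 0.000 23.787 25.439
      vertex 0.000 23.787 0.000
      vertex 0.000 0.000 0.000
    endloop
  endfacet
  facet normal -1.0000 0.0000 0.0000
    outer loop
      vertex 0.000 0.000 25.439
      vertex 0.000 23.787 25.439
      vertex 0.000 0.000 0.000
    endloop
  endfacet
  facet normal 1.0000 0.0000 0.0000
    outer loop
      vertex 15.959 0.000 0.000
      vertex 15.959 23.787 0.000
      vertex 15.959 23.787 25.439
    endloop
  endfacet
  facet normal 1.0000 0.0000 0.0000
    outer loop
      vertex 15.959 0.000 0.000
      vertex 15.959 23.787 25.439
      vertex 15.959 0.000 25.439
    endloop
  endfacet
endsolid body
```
; perimeter-only toolpath
G21 ; units = mm
G90 ; absolute positioning
G28 ; home
; layer 1
G0 Z4.240
G0 X0.000 Y0.000
G1 X15.959 Y0.000
G1 X15.959 Y23.787
G1 X0.000 Y23.787
G1 X0.000 Y0.000
; layer 2
G0 Z8.480
G0 X0.000 Y0.000
G1 X15.959 Y0.000
G1 X15.959 Y23.787
G1 X0.000 Y23.787
G1 X0.000 Y0.000
; layer 3
G0 Z12.720
G0 X0.000 Y0.000
G1 X15.959 Y0.000
G1 X15.959 Y23.787
G1 X0.000 Y23.787
G1 X0.000 Y0.000
; layer 4
G0 Z16.959
G0 X0.000 Y0.000
G1 X15.959 Y0.000
G1 X15.959 Y23.787
G1 X0.000 Y23.787
G1 X0.000 Y0.000
; layer 5
G0 Z21.199
G0 X0.000 Y0.000
G1 X15.959 Y0.000
G1 X15.959 Y23.787
G1 X0.000 Y23.787
G1 X0.000 Y0.000
; layer 6
G0 Z25.439
G0 X0.000 Y0.000
G1 X15.959 Y0.000
G1 X15.959 Y23.787
G1 X0.000 Y23.787
G1 X0.000 Y0.000
M2 ; end

The solid is a rectangular box, roughly 16 × 23.8 mm footprint and 25.4 mm tall. Slicing at Δz = 4.240 mm — 6 equal slices spanning the solid's height, so layer i sits at z = i·h/6 — gives 6 non-empty perimeters. Each is a 4-segment closed polygon; G0 lifts to the layer z and rapids to the start vertex, then G1 traces the edges.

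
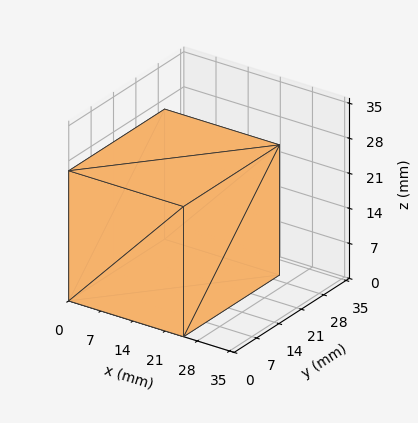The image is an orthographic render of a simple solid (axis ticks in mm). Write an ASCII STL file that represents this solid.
Reading the render: the shape is a rectangular box, roughly 25 × 30 mm footprint and 26 mm tall (dimensions read to the nearest mm from the axis ticks). For the STL, each face is triangulated and given an outward normal.

solid part
  facet normal 0.0000 0.0000 -1.0000
    outer loop
      vertex 25.0 30.0 0.0
      vertex 25.0 0.0 0.0
      vertex 0.0 0.0 0.0
    endloop
  endfacet
  facet normal 0.0000 0.0000 -1.0000
    outer loop
      vertex 0.0 30.0 0.0
      vertex 25.0 30.0 0.0
      vertex 0.0 0.0 0.0
    endloop
  endfacet
  facet normal 0.0000 0.0000 1.0000
    outer loop
      vertex 0.0 0.0 26.0
      vertex 25.0 0.0 26.0
      vertex 25.0 30.0 26.0
    endloop
  endfacet
  facet normal 0.0000 0.0000 1.0000
    outer loop
      vertex 0.0 0.0 26.0
      vertex 25.0 30.0 26.0
      vertex 0.0 30.0 26.0
    endloop
  endfacet
  facet normal 0.0000 -1.0000 0.0000
    outer loop
      vertex 0.0 0.0 0.0
      vertex 25.0 0.0 0.0
      vertex 25.0 0.0 26.0
    endloop
  endfacet
  facet normal 0.0000 -1.0000 0.0000
    outer loop
      vertex 0.0 0.0 0.0
      vertex 25.0 0.0 26.0
      vertex 0.0 0.0 26.0
    endloop
  endfacet
  facet normal 0.0000 1.0000 0.0000
    outer loop
      vertex 25.0 30.0 26.0
      vertex 25.0 30.0 0.0
      vertex 0.0 30.0 0.0
    endloop
  endfacet
  facet normal 0.0000 1.0000 0.0000
    outer loop
      vertex 0.0 30.0 26.0
      vertex 25.0 30.0 26.0
      vertex 0.0 30.0 0.0
    endloop
  endfacet
  facet normal -1.0000 0.0000 0.0000
    outer loop
      vertex 0.0 30.0 26.0
      vertex 0.0 30.0 0.0
      vertex 0.0 0.0 0.0
    endloop
  endfacet
  facet normal -1.0000 0.0000 0.0000
    outer loop
      vertex 0.0 0.0 26.0
      vertex 0.0 30.0 26.0
      vertex 0.0 0.0 0.0
    endloop
  endfacet
  facet normal 1.0000 0.0000 0.0000
    outer loop
      vertex 25.0 0.0 0.0
      vertex 25.0 30.0 0.0
      vertex 25.0 30.0 26.0
    endloop
  endfacet
  facet normal 1.0000 0.0000 0.0000
    outer loop
      vertex 25.0 0.0 0.0
      vertex 25.0 30.0 26.0
      vertex 25.0 0.0 26.0
    endloop
  endfacet
endsolid part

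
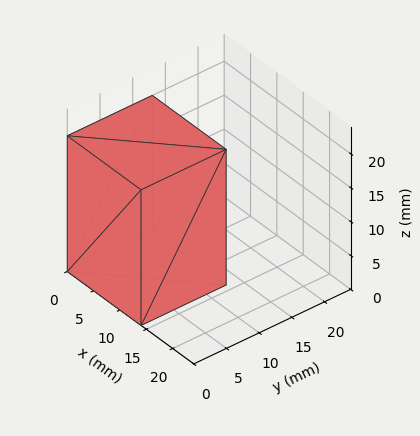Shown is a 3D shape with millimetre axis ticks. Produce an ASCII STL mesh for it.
Reading the render: the shape is a rectangular box, roughly 14 × 13 mm footprint and 20 mm tall (dimensions read to the nearest mm from the axis ticks). For the STL, each face is triangulated and given an outward normal.

solid part
  facet normal 0.0000 0.0000 -1.0000
    outer loop
      vertex 14.000 13.000 0.000
      vertex 14.000 0.000 0.000
      vertex 0.000 0.000 0.000
    endloop
  endfacet
  facet normal 0.0000 0.0000 -1.0000
    outer loop
      vertex 0.000 13.000 0.000
      vertex 14.000 13.000 0.000
      vertex 0.000 0.000 0.000
    endloop
  endfacet
  facet normal 0.0000 0.0000 1.0000
    outer loop
      vertex 0.000 0.000 20.000
      vertex 14.000 0.000 20.000
      vertex 14.000 13.000 20.000
    endloop
  endfacet
  facet normal 0.0000 0.0000 1.0000
    outer loop
      vertex 0.000 0.000 20.000
      vertex 14.000 13.000 20.000
      vertex 0.000 13.000 20.000
    endloop
  endfacet
  facet normal 0.0000 -1.0000 0.0000
    outer loop
      vertex 0.000 0.000 0.000
      vertex 14.000 0.000 0.000
      vertex 14.000 0.000 20.000
    endloop
  endfacet
  facet normal 0.0000 -1.0000 0.0000
    outer loop
      vertex 0.000 0.000 0.000
      vertex 14.000 0.000 20.000
      vertex 0.000 0.000 20.000
    endloop
  endfacet
  facet normal 0.0000 1.0000 0.0000
    outer loop
      vertex 14.000 13.000 20.000
      vertex 14.000 13.000 0.000
      vertex 0.000 13.000 0.000
    endloop
  endfacet
  facet normal 0.0000 1.0000 0.0000
    outer loop
      vertex 0.000 13.000 20.000
      vertex 14.000 13.000 20.000
      vertex 0.000 13.000 0.000
    endloop
  endfacet
  facet normal -1.0000 0.0000 0.0000
    outer loop
      vertex 0.000 13.000 20.000
      vertex 0.000 13.000 0.000
      vertex 0.000 0.000 0.000
    endloop
  endfacet
  facet normal -1.0000 0.0000 0.0000
    outer loop
      vertex 0.000 0.000 20.000
      vertex 0.000 13.000 20.000
      vertex 0.000 0.000 0.000
    endloop
  endfacet
  facet normal 1.0000 0.0000 0.0000
    outer loop
      vertex 14.000 0.000 0.000
      vertex 14.000 13.000 0.000
      vertex 14.000 13.000 20.000
    endloop
  endfacet
  facet normal 1.0000 0.0000 0.0000
    outer loop
      vertex 14.000 0.000 0.000
      vertex 14.000 13.000 20.000
      vertex 14.000 0.000 20.000
    endloop
  endfacet
endsolid part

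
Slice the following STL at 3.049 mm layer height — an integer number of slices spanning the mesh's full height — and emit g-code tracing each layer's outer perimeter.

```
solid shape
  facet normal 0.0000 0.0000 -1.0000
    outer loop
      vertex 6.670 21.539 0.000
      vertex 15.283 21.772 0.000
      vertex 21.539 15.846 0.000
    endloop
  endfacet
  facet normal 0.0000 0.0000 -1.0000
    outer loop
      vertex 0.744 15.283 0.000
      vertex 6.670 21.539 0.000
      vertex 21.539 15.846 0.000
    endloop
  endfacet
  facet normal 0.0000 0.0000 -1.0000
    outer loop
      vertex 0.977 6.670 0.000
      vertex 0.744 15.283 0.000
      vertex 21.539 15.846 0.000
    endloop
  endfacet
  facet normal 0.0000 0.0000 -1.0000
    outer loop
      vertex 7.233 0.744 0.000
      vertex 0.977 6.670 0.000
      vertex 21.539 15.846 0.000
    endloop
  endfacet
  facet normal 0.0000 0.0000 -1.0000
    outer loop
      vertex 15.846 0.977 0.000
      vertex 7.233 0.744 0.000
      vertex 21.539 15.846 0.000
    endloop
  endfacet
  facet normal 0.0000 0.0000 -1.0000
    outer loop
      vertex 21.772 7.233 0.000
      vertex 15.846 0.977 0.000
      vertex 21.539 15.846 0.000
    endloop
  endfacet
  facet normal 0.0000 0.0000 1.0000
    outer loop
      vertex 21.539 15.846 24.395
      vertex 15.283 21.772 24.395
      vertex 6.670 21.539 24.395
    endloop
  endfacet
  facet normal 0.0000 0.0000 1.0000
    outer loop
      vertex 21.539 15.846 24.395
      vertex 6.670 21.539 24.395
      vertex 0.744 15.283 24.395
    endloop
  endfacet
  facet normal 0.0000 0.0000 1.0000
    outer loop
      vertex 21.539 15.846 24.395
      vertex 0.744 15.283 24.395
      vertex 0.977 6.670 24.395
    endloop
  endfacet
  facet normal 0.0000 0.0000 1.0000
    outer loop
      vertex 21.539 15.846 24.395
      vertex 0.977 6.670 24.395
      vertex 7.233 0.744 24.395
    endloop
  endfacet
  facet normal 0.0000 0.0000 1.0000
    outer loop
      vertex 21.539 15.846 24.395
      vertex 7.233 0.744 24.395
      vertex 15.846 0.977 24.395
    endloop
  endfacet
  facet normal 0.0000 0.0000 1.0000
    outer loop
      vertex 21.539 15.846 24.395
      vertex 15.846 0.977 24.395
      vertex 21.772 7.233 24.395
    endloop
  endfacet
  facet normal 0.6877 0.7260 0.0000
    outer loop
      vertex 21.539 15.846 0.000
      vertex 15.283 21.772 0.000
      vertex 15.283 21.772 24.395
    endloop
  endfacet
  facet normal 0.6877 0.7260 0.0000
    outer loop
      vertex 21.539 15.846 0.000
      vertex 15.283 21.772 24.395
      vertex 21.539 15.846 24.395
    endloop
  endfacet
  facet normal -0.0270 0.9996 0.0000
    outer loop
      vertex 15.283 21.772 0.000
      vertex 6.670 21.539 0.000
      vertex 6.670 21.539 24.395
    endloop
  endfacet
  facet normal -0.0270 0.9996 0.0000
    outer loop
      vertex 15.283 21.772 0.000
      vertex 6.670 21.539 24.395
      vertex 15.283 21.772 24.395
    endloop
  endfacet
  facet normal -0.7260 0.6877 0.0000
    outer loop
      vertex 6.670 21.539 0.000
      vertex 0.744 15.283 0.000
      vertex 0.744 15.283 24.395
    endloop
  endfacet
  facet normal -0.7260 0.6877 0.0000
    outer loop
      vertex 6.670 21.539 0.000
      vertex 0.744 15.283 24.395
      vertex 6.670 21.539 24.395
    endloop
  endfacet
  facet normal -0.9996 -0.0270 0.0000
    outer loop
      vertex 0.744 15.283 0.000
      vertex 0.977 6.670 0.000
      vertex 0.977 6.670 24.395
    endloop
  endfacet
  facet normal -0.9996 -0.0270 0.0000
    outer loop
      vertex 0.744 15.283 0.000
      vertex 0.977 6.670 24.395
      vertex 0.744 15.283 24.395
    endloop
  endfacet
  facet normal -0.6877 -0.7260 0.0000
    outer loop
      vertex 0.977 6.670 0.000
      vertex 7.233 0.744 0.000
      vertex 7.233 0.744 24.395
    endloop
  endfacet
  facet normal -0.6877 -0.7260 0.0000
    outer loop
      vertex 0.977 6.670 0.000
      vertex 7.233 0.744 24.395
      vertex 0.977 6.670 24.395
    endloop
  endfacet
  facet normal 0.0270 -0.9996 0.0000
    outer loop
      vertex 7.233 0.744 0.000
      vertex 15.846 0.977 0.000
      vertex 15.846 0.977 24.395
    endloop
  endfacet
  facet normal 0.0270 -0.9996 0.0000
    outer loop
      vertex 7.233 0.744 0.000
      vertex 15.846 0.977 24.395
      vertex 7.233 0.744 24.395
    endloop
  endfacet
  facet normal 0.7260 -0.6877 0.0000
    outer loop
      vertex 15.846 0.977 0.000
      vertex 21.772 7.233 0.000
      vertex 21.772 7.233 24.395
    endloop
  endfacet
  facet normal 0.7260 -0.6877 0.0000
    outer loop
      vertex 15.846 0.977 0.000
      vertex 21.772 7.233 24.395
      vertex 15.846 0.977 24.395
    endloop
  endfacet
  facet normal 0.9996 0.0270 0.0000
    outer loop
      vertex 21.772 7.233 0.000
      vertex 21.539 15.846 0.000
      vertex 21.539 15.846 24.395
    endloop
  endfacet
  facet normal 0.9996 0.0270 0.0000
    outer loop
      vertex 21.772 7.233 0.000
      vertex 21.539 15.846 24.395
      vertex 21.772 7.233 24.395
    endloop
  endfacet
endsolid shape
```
; perimeter-only toolpath
G21 ; units = mm
G90 ; absolute positioning
G28 ; home
; layer 1
G0 Z3.049
G0 X21.539 Y15.846
G1 X15.283 Y21.772
G1 X6.670 Y21.539
G1 X0.744 Y15.283
G1 X0.977 Y6.670
G1 X7.233 Y0.744
G1 X15.846 Y0.977
G1 X21.772 Y7.233
G1 X21.539 Y15.846
; layer 2
G0 Z6.099
G0 X21.539 Y15.846
G1 X15.283 Y21.772
G1 X6.670 Y21.539
G1 X0.744 Y15.283
G1 X0.977 Y6.670
G1 X7.233 Y0.744
G1 X15.846 Y0.977
G1 X21.772 Y7.233
G1 X21.539 Y15.846
; layer 3
G0 Z9.148
G0 X21.539 Y15.846
G1 X15.283 Y21.772
G1 X6.670 Y21.539
G1 X0.744 Y15.283
G1 X0.977 Y6.670
G1 X7.233 Y0.744
G1 X15.846 Y0.977
G1 X21.772 Y7.233
G1 X21.539 Y15.846
; layer 4
G0 Z12.197
G0 X21.539 Y15.846
G1 X15.283 Y21.772
G1 X6.670 Y21.539
G1 X0.744 Y15.283
G1 X0.977 Y6.670
G1 X7.233 Y0.744
G1 X15.846 Y0.977
G1 X21.772 Y7.233
G1 X21.539 Y15.846
; layer 5
G0 Z15.247
G0 X21.539 Y15.846
G1 X15.283 Y21.772
G1 X6.670 Y21.539
G1 X0.744 Y15.283
G1 X0.977 Y6.670
G1 X7.233 Y0.744
G1 X15.846 Y0.977
G1 X21.772 Y7.233
G1 X21.539 Y15.846
; layer 6
G0 Z18.296
G0 X21.539 Y15.846
G1 X15.283 Y21.772
G1 X6.670 Y21.539
G1 X0.744 Y15.283
G1 X0.977 Y6.670
G1 X7.233 Y0.744
G1 X15.846 Y0.977
G1 X21.772 Y7.233
G1 X21.539 Y15.846
; layer 7
G0 Z21.346
G0 X21.539 Y15.846
G1 X15.283 Y21.772
G1 X6.670 Y21.539
G1 X0.744 Y15.283
G1 X0.977 Y6.670
G1 X7.233 Y0.744
G1 X15.846 Y0.977
G1 X21.772 Y7.233
G1 X21.539 Y15.846
; layer 8
G0 Z24.395
G0 X21.539 Y15.846
G1 X15.283 Y21.772
G1 X6.670 Y21.539
G1 X0.744 Y15.283
G1 X0.977 Y6.670
G1 X7.233 Y0.744
G1 X15.846 Y0.977
G1 X21.772 Y7.233
G1 X21.539 Y15.846
M2 ; end

The solid is a regular 8-sided prism (a cylinder approximated with 8 flat sides), circumscribed radius ≈ 11.3 mm, height ≈ 24.4 mm. Slicing at Δz = 3.049 mm — 8 equal slices spanning the solid's height, so layer i sits at z = i·h/8 — gives 8 non-empty perimeters. Each is a 8-segment closed polygon; G0 lifts to the layer z and rapids to the start vertex, then G1 traces the edges.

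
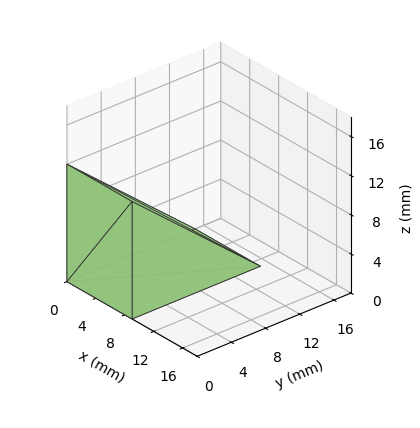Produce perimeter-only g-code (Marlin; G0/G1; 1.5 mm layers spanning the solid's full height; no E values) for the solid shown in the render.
Reading the render: the shape is a wedge (ramp): 9 × 15 mm base, rising to 12 mm along the y=0 edge and sloping linearly to z=0 at y=15 (dimensions read to the nearest mm from the axis ticks). For the g-code, the solid's height is divided into equal slices at the stated Δz and each level perimeter traced with G1 moves after a G0 lift.

; perimeter-only toolpath
G21 ; units = mm
G90 ; absolute positioning
G28 ; home
; layer 1
G0 Z1.5
G0 X0.0 Y0.0
G1 X9.0 Y0.0
G1 X9.0 Y13.1
G1 X0.0 Y13.1
G1 X0.0 Y0.0
; layer 2
G0 Z3.0
G0 X0.0 Y0.0
G1 X9.0 Y0.0
G1 X9.0 Y11.2
G1 X0.0 Y11.2
G1 X0.0 Y0.0
; layer 3
G0 Z4.5
G0 X0.0 Y0.0
G1 X9.0 Y0.0
G1 X9.0 Y9.4
G1 X0.0 Y9.4
G1 X0.0 Y0.0
; layer 4
G0 Z6.0
G0 X0.0 Y0.0
G1 X9.0 Y0.0
G1 X9.0 Y7.5
G1 X0.0 Y7.5
G1 X0.0 Y0.0
; layer 5
G0 Z7.5
G0 X0.0 Y0.0
G1 X9.0 Y0.0
G1 X9.0 Y5.6
G1 X0.0 Y5.6
G1 X0.0 Y0.0
; layer 6
G0 Z9.0
G0 X0.0 Y0.0
G1 X9.0 Y0.0
G1 X9.0 Y3.8
G1 X0.0 Y3.8
G1 X0.0 Y0.0
; layer 7
G0 Z10.5
G0 X0.0 Y0.0
G1 X9.0 Y0.0
G1 X9.0 Y1.9
G1 X0.0 Y1.9
G1 X0.0 Y0.0
M2 ; end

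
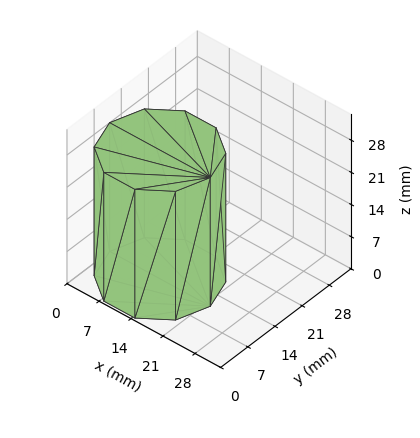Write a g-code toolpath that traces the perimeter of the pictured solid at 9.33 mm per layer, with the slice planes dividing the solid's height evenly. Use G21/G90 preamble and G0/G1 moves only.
Reading the render: the shape is a regular 10-sided prism (a cylinder approximated with 10 flat sides), circumscribed radius ≈ 11 mm, height ≈ 28 mm (dimensions read to the nearest mm from the axis ticks). For the g-code, the solid's height is divided into equal slices at the stated Δz and each level perimeter traced with G1 moves after a G0 lift.

; perimeter-only toolpath
G21 ; units = mm
G90 ; absolute positioning
G28 ; home
; layer 1
G0 Z9.33
G0 X22.00 Y11.00
G1 X19.90 Y17.47
G1 X14.40 Y21.46
G1 X7.60 Y21.46
G1 X2.10 Y17.47
G1 X0.00 Y11.00
G1 X2.10 Y4.53
G1 X7.60 Y0.54
G1 X14.40 Y0.54
G1 X19.90 Y4.53
G1 X22.00 Y11.00
; layer 2
G0 Z18.67
G0 X22.00 Y11.00
G1 X19.90 Y17.47
G1 X14.40 Y21.46
G1 X7.60 Y21.46
G1 X2.10 Y17.47
G1 X0.00 Y11.00
G1 X2.10 Y4.53
G1 X7.60 Y0.54
G1 X14.40 Y0.54
G1 X19.90 Y4.53
G1 X22.00 Y11.00
; layer 3
G0 Z28.00
G0 X22.00 Y11.00
G1 X19.90 Y17.47
G1 X14.40 Y21.46
G1 X7.60 Y21.46
G1 X2.10 Y17.47
G1 X0.00 Y11.00
G1 X2.10 Y4.53
G1 X7.60 Y0.54
G1 X14.40 Y0.54
G1 X19.90 Y4.53
G1 X22.00 Y11.00
M2 ; end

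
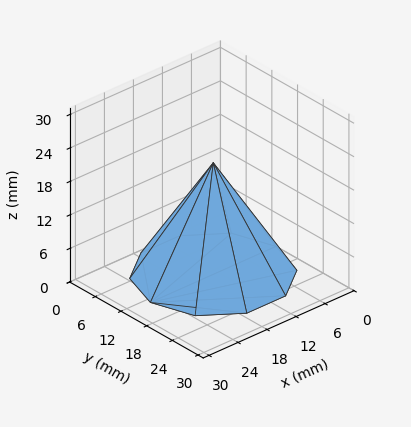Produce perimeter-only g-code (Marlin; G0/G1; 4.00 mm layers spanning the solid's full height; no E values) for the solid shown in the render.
Reading the render: the shape is a regular 10-sided pyramid, base circumscribed radius ≈ 13 mm, apex at z ≈ 20 mm (dimensions read to the nearest mm from the axis ticks). For the g-code, the solid's height is divided into equal slices at the stated Δz and each level perimeter traced with G1 moves after a G0 lift.

; perimeter-only toolpath
G21 ; units = mm
G90 ; absolute positioning
G28 ; home
; layer 1
G0 Z4.00
G0 X23.40 Y13.00
G1 X21.42 Y19.11
G1 X16.22 Y22.89
G1 X9.78 Y22.89
G1 X4.58 Y19.11
G1 X2.60 Y13.00
G1 X4.58 Y6.89
G1 X9.78 Y3.11
G1 X16.22 Y3.11
G1 X21.42 Y6.89
G1 X23.40 Y13.00
; layer 2
G0 Z8.00
G0 X20.80 Y13.00
G1 X19.31 Y17.58
G1 X15.41 Y20.42
G1 X10.59 Y20.42
G1 X6.69 Y17.58
G1 X5.20 Y13.00
G1 X6.69 Y8.42
G1 X10.59 Y5.58
G1 X15.41 Y5.58
G1 X19.31 Y8.42
G1 X20.80 Y13.00
; layer 3
G0 Z12.00
G0 X18.20 Y13.00
G1 X17.21 Y16.06
G1 X14.61 Y17.94
G1 X11.39 Y17.94
G1 X8.79 Y16.06
G1 X7.80 Y13.00
G1 X8.79 Y9.94
G1 X11.39 Y8.06
G1 X14.61 Y8.06
G1 X17.21 Y9.94
G1 X18.20 Y13.00
; layer 4
G0 Z16.00
G0 X15.60 Y13.00
G1 X15.10 Y14.53
G1 X13.80 Y15.47
G1 X12.20 Y15.47
G1 X10.90 Y14.53
G1 X10.40 Y13.00
G1 X10.90 Y11.47
G1 X12.20 Y10.53
G1 X13.80 Y10.53
G1 X15.10 Y11.47
G1 X15.60 Y13.00
M2 ; end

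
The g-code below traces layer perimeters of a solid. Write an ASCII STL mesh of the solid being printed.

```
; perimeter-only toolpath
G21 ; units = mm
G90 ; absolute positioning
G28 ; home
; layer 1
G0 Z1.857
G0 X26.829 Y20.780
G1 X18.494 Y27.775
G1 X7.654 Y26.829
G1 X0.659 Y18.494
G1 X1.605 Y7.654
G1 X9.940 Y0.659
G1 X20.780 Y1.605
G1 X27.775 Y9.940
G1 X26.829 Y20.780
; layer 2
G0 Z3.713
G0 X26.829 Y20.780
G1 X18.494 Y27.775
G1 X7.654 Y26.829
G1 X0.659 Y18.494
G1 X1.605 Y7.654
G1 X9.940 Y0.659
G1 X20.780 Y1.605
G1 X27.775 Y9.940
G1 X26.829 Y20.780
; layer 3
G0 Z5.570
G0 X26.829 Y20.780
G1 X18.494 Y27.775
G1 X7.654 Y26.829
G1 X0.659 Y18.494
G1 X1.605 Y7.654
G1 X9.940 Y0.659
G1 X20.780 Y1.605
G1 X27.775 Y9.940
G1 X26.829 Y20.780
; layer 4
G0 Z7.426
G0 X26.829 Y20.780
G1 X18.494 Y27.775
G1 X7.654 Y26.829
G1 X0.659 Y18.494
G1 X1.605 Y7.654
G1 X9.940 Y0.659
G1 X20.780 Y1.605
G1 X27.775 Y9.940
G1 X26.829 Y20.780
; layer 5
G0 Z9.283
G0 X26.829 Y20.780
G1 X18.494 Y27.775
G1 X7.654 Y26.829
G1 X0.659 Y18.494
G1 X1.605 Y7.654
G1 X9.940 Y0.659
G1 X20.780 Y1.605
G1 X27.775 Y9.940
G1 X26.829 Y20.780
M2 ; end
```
solid part
  facet normal 0.0000 0.0000 -1.0000
    outer loop
      vertex 7.654 26.829 0.000
      vertex 18.494 27.775 0.000
      vertex 26.829 20.780 0.000
    endloop
  endfacet
  facet normal 0.0000 0.0000 -1.0000
    outer loop
      vertex 0.659 18.494 0.000
      vertex 7.654 26.829 0.000
      vertex 26.829 20.780 0.000
    endloop
  endfacet
  facet normal 0.0000 0.0000 -1.0000
    outer loop
      vertex 1.605 7.654 0.000
      vertex 0.659 18.494 0.000
      vertex 26.829 20.780 0.000
    endloop
  endfacet
  facet normal 0.0000 0.0000 -1.0000
    outer loop
      vertex 9.940 0.659 0.000
      vertex 1.605 7.654 0.000
      vertex 26.829 20.780 0.000
    endloop
  endfacet
  facet normal 0.0000 0.0000 -1.0000
    outer loop
      vertex 20.780 1.605 0.000
      vertex 9.940 0.659 0.000
      vertex 26.829 20.780 0.000
    endloop
  endfacet
  facet normal 0.0000 0.0000 -1.0000
    outer loop
      vertex 27.775 9.940 0.000
      vertex 20.780 1.605 0.000
      vertex 26.829 20.780 0.000
    endloop
  endfacet
  facet normal 0.0000 0.0000 1.0000
    outer loop
      vertex 26.829 20.780 9.283
      vertex 18.494 27.775 9.283
      vertex 7.654 26.829 9.283
    endloop
  endfacet
  facet normal 0.0000 0.0000 1.0000
    outer loop
      vertex 26.829 20.780 9.283
      vertex 7.654 26.829 9.283
      vertex 0.659 18.494 9.283
    endloop
  endfacet
  facet normal 0.0000 0.0000 1.0000
    outer loop
      vertex 26.829 20.780 9.283
      vertex 0.659 18.494 9.283
      vertex 1.605 7.654 9.283
    endloop
  endfacet
  facet normal 0.0000 0.0000 1.0000
    outer loop
      vertex 26.829 20.780 9.283
      vertex 1.605 7.654 9.283
      vertex 9.940 0.659 9.283
    endloop
  endfacet
  facet normal 0.0000 0.0000 1.0000
    outer loop
      vertex 26.829 20.780 9.283
      vertex 9.940 0.659 9.283
      vertex 20.780 1.605 9.283
    endloop
  endfacet
  facet normal 0.0000 0.0000 1.0000
    outer loop
      vertex 26.829 20.780 9.283
      vertex 20.780 1.605 9.283
      vertex 27.775 9.940 9.283
    endloop
  endfacet
  facet normal 0.6428 0.7660 0.0000
    outer loop
      vertex 26.829 20.780 0.000
      vertex 18.494 27.775 0.000
      vertex 18.494 27.775 9.283
    endloop
  endfacet
  facet normal 0.6428 0.7660 0.0000
    outer loop
      vertex 26.829 20.780 0.000
      vertex 18.494 27.775 9.283
      vertex 26.829 20.780 9.283
    endloop
  endfacet
  facet normal -0.0869 0.9962 0.0000
    outer loop
      vertex 18.494 27.775 0.000
      vertex 7.654 26.829 0.000
      vertex 7.654 26.829 9.283
    endloop
  endfacet
  facet normal -0.0869 0.9962 0.0000
    outer loop
      vertex 18.494 27.775 0.000
      vertex 7.654 26.829 9.283
      vertex 18.494 27.775 9.283
    endloop
  endfacet
  facet normal -0.7660 0.6428 0.0000
    outer loop
      vertex 7.654 26.829 0.000
      vertex 0.659 18.494 0.000
      vertex 0.659 18.494 9.283
    endloop
  endfacet
  facet normal -0.7660 0.6428 0.0000
    outer loop
      vertex 7.654 26.829 0.000
      vertex 0.659 18.494 9.283
      vertex 7.654 26.829 9.283
    endloop
  endfacet
  facet normal -0.9962 -0.0869 0.0000
    outer loop
      vertex 0.659 18.494 0.000
      vertex 1.605 7.654 0.000
      vertex 1.605 7.654 9.283
    endloop
  endfacet
  facet normal -0.9962 -0.0869 0.0000
    outer loop
      vertex 0.659 18.494 0.000
      vertex 1.605 7.654 9.283
      vertex 0.659 18.494 9.283
    endloop
  endfacet
  facet normal -0.6428 -0.7660 0.0000
    outer loop
      vertex 1.605 7.654 0.000
      vertex 9.940 0.659 0.000
      vertex 9.940 0.659 9.283
    endloop
  endfacet
  facet normal -0.6428 -0.7660 0.0000
    outer loop
      vertex 1.605 7.654 0.000
      vertex 9.940 0.659 9.283
      vertex 1.605 7.654 9.283
    endloop
  endfacet
  facet normal 0.0869 -0.9962 0.0000
    outer loop
      vertex 9.940 0.659 0.000
      vertex 20.780 1.605 0.000
      vertex 20.780 1.605 9.283
    endloop
  endfacet
  facet normal 0.0869 -0.9962 0.0000
    outer loop
      vertex 9.940 0.659 0.000
      vertex 20.780 1.605 9.283
      vertex 9.940 0.659 9.283
    endloop
  endfacet
  facet normal 0.7660 -0.6428 0.0000
    outer loop
      vertex 20.780 1.605 0.000
      vertex 27.775 9.940 0.000
      vertex 27.775 9.940 9.283
    endloop
  endfacet
  facet normal 0.7660 -0.6428 0.0000
    outer loop
      vertex 20.780 1.605 0.000
      vertex 27.775 9.940 9.283
      vertex 20.780 1.605 9.283
    endloop
  endfacet
  facet normal 0.9962 0.0869 0.0000
    outer loop
      vertex 27.775 9.940 0.000
      vertex 26.829 20.780 0.000
      vertex 26.829 20.780 9.283
    endloop
  endfacet
  facet normal 0.9962 0.0869 0.0000
    outer loop
      vertex 27.775 9.940 0.000
      vertex 26.829 20.780 9.283
      vertex 27.775 9.940 9.283
    endloop
  endfacet
endsolid part

The G0 Z moves step by Δz≈1.857 mm. Every layer's G1 loop is the same polygon, so the solid is a straight extrusion of it from z=0 to z≈9.28. Closing with flat bottom and top caps and triangulating gives 28 facets — a regular 8-sided prism (a cylinder approximated with 8 flat sides), circumscribed radius ≈ 14.2 mm, height ≈ 9.28 mm.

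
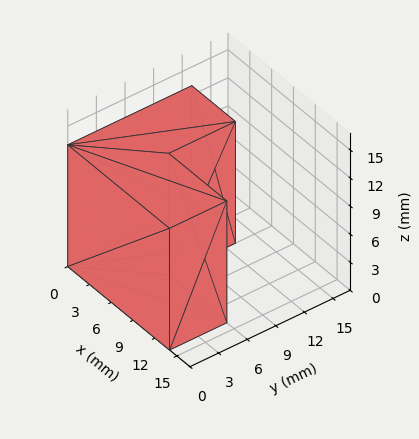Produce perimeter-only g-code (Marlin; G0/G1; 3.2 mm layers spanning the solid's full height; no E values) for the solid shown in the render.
Reading the render: the shape is an L-shaped prism: outer 14 × 13 mm, arm thicknesses ≈ 6 mm (horizontal) and 6 mm (vertical), extruded 13 mm in z (dimensions read to the nearest mm from the axis ticks). For the g-code, the solid's height is divided into equal slices at the stated Δz and each level perimeter traced with G1 moves after a G0 lift.

; perimeter-only toolpath
G21 ; units = mm
G90 ; absolute positioning
G28 ; home
; layer 1
G0 Z3.2
G0 X0.0 Y0.0
G1 X14.0 Y0.0
G1 X14.0 Y6.0
G1 X6.0 Y6.0
G1 X6.0 Y13.0
G1 X0.0 Y13.0
G1 X0.0 Y0.0
; layer 2
G0 Z6.5
G0 X0.0 Y0.0
G1 X14.0 Y0.0
G1 X14.0 Y6.0
G1 X6.0 Y6.0
G1 X6.0 Y13.0
G1 X0.0 Y13.0
G1 X0.0 Y0.0
; layer 3
G0 Z9.8
G0 X0.0 Y0.0
G1 X14.0 Y0.0
G1 X14.0 Y6.0
G1 X6.0 Y6.0
G1 X6.0 Y13.0
G1 X0.0 Y13.0
G1 X0.0 Y0.0
; layer 4
G0 Z13.0
G0 X0.0 Y0.0
G1 X14.0 Y0.0
G1 X14.0 Y6.0
G1 X6.0 Y6.0
G1 X6.0 Y13.0
G1 X0.0 Y13.0
G1 X0.0 Y0.0
M2 ; end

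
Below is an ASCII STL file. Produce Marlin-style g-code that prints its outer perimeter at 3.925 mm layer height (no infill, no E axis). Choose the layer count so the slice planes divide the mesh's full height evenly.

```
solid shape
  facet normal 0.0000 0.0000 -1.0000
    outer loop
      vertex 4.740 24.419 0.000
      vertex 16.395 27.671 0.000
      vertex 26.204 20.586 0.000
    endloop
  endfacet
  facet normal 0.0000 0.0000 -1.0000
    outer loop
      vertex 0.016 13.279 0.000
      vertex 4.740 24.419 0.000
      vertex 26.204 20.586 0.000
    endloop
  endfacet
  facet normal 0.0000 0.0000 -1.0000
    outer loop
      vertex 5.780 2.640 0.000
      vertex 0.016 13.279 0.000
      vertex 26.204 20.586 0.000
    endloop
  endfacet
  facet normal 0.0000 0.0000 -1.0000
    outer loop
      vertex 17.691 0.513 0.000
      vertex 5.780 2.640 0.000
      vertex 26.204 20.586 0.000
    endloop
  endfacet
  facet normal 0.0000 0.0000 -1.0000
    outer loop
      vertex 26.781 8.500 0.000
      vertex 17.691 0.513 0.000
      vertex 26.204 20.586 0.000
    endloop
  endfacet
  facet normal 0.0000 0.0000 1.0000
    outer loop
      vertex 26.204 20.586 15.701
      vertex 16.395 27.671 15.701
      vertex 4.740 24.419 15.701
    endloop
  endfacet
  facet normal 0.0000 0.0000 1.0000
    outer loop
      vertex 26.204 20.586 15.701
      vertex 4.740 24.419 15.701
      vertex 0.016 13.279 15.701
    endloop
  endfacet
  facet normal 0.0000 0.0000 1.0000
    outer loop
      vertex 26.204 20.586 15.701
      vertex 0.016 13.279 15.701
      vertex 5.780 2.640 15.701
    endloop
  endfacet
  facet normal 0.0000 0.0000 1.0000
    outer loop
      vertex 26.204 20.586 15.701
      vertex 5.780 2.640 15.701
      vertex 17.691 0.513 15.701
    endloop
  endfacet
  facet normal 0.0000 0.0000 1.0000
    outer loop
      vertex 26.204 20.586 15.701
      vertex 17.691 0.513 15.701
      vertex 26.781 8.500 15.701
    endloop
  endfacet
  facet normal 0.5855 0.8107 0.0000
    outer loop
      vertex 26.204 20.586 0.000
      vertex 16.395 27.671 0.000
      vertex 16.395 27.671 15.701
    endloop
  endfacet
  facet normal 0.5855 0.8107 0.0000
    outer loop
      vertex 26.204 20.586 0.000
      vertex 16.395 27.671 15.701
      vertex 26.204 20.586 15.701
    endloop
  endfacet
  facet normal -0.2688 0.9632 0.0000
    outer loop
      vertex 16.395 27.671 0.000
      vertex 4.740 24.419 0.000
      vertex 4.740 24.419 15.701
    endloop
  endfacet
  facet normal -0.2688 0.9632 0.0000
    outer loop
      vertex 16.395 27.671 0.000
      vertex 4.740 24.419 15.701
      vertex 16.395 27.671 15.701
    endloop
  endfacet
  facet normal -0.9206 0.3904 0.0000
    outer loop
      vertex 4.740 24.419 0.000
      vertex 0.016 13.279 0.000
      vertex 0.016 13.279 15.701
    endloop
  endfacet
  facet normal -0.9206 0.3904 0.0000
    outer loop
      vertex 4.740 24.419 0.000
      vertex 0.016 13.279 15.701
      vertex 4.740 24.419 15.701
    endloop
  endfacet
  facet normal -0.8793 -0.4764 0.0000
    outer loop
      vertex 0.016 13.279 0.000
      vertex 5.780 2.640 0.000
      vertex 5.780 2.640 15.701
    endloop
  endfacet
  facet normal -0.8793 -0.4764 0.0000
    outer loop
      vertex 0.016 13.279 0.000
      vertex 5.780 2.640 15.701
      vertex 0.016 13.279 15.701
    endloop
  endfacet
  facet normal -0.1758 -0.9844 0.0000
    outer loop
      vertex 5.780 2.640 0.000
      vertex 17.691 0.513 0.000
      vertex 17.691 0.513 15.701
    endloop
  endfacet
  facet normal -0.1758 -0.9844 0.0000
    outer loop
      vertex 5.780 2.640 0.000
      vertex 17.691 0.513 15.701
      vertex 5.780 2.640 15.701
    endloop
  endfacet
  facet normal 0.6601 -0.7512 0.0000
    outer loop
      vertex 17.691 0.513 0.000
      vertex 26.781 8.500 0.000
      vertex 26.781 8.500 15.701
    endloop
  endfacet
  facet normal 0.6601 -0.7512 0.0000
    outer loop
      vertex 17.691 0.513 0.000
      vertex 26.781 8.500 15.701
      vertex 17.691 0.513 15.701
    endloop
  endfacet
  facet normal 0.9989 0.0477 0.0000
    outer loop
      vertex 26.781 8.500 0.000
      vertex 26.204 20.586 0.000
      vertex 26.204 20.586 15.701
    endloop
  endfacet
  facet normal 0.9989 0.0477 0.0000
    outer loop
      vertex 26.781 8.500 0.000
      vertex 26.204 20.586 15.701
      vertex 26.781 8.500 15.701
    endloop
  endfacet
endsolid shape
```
; perimeter-only toolpath
G21 ; units = mm
G90 ; absolute positioning
G28 ; home
; layer 1
G0 Z3.925
G0 X26.204 Y20.586
G1 X16.395 Y27.671
G1 X4.740 Y24.419
G1 X0.016 Y13.279
G1 X5.780 Y2.640
G1 X17.691 Y0.513
G1 X26.781 Y8.500
G1 X26.204 Y20.586
; layer 2
G0 Z7.851
G0 X26.204 Y20.586
G1 X16.395 Y27.671
G1 X4.740 Y24.419
G1 X0.016 Y13.279
G1 X5.780 Y2.640
G1 X17.691 Y0.513
G1 X26.781 Y8.500
G1 X26.204 Y20.586
; layer 3
G0 Z11.776
G0 X26.204 Y20.586
G1 X16.395 Y27.671
G1 X4.740 Y24.419
G1 X0.016 Y13.279
G1 X5.780 Y2.640
G1 X17.691 Y0.513
G1 X26.781 Y8.500
G1 X26.204 Y20.586
; layer 4
G0 Z15.701
G0 X26.204 Y20.586
G1 X16.395 Y27.671
G1 X4.740 Y24.419
G1 X0.016 Y13.279
G1 X5.780 Y2.640
G1 X17.691 Y0.513
G1 X26.781 Y8.500
G1 X26.204 Y20.586
M2 ; end

The solid is a regular 7-sided prism (a cylinder approximated with 7 flat sides), circumscribed radius ≈ 13.9 mm, height ≈ 15.7 mm. Slicing at Δz = 3.925 mm — 4 equal slices spanning the solid's height, so layer i sits at z = i·h/4 — gives 4 non-empty perimeters. Each is a 7-segment closed polygon; G0 lifts to the layer z and rapids to the start vertex, then G1 traces the edges.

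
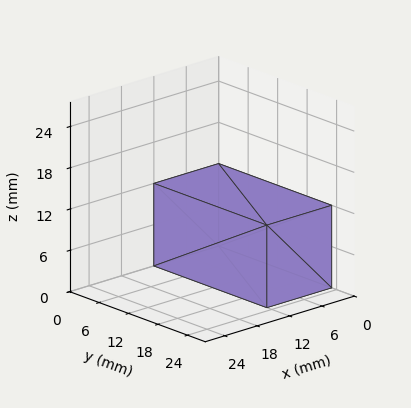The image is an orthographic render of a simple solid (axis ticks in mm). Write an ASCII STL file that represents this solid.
Reading the render: the shape is a rectangular box, roughly 12 × 23 mm footprint and 12 mm tall (dimensions read to the nearest mm from the axis ticks). For the STL, each face is triangulated and given an outward normal.

solid part
  facet normal 0.0000 0.0000 -1.0000
    outer loop
      vertex 12.000 23.000 0.000
      vertex 12.000 0.000 0.000
      vertex 0.000 0.000 0.000
    endloop
  endfacet
  facet normal 0.0000 0.0000 -1.0000
    outer loop
      vertex 0.000 23.000 0.000
      vertex 12.000 23.000 0.000
      vertex 0.000 0.000 0.000
    endloop
  endfacet
  facet normal 0.0000 0.0000 1.0000
    outer loop
      vertex 0.000 0.000 12.000
      vertex 12.000 0.000 12.000
      vertex 12.000 23.000 12.000
    endloop
  endfacet
  facet normal 0.0000 0.0000 1.0000
    outer loop
      vertex 0.000 0.000 12.000
      vertex 12.000 23.000 12.000
      vertex 0.000 23.000 12.000
    endloop
  endfacet
  facet normal 0.0000 -1.0000 0.0000
    outer loop
      vertex 0.000 0.000 0.000
      vertex 12.000 0.000 0.000
      vertex 12.000 0.000 12.000
    endloop
  endfacet
  facet normal 0.0000 -1.0000 0.0000
    outer loop
      vertex 0.000 0.000 0.000
      vertex 12.000 0.000 12.000
      vertex 0.000 0.000 12.000
    endloop
  endfacet
  facet normal 0.0000 1.0000 0.0000
    outer loop
      vertex 12.000 23.000 12.000
      vertex 12.000 23.000 0.000
      vertex 0.000 23.000 0.000
    endloop
  endfacet
  facet normal 0.0000 1.0000 0.0000
    outer loop
      vertex 0.000 23.000 12.000
      vertex 12.000 23.000 12.000
      vertex 0.000 23.000 0.000
    endloop
  endfacet
  facet normal -1.0000 0.0000 0.0000
    outer loop
      vertex 0.000 23.000 12.000
      vertex 0.000 23.000 0.000
      vertex 0.000 0.000 0.000
    endloop
  endfacet
  facet normal -1.0000 0.0000 0.0000
    outer loop
      vertex 0.000 0.000 12.000
      vertex 0.000 23.000 12.000
      vertex 0.000 0.000 0.000
    endloop
  endfacet
  facet normal 1.0000 0.0000 0.0000
    outer loop
      vertex 12.000 0.000 0.000
      vertex 12.000 23.000 0.000
      vertex 12.000 23.000 12.000
    endloop
  endfacet
  facet normal 1.0000 0.0000 0.0000
    outer loop
      vertex 12.000 0.000 0.000
      vertex 12.000 23.000 12.000
      vertex 12.000 0.000 12.000
    endloop
  endfacet
endsolid part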